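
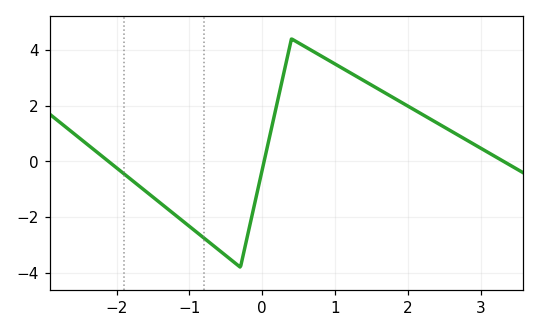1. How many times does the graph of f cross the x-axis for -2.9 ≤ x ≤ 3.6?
3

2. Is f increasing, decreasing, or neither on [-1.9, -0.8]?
decreasing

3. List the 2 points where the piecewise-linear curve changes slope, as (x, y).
(-0.3, -3.8); (0.4, 4.4)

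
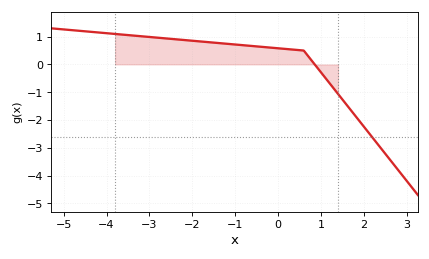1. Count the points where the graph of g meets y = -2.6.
1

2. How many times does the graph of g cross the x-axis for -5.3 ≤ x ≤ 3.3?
1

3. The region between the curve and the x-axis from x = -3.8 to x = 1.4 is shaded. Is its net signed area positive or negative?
positive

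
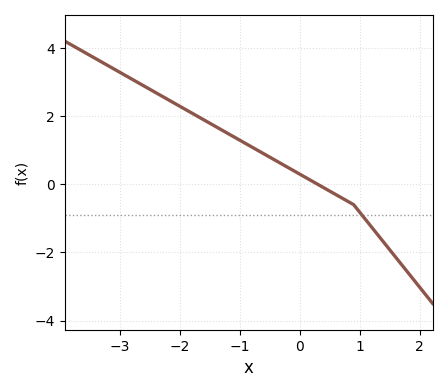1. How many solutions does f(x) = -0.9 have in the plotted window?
1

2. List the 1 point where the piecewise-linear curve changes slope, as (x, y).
(0.9, -0.6)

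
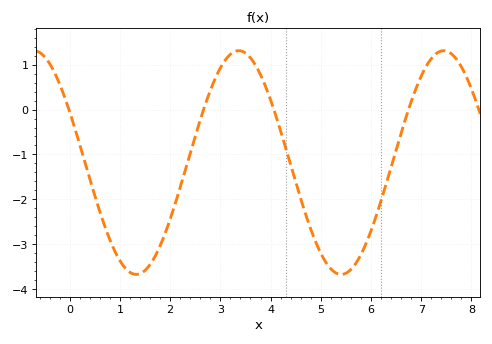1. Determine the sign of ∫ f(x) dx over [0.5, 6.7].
negative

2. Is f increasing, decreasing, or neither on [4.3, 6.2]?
neither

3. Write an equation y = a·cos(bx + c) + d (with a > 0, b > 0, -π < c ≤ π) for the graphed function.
y = 2.49cos(1.54x + 1.1) - 1.18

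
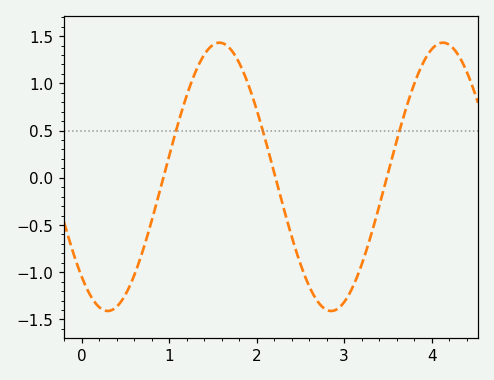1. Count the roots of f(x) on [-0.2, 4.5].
3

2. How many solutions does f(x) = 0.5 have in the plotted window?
3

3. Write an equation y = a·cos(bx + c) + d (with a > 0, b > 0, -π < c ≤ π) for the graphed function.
y = 1.42cos(2.46x + 2.41) + 0.01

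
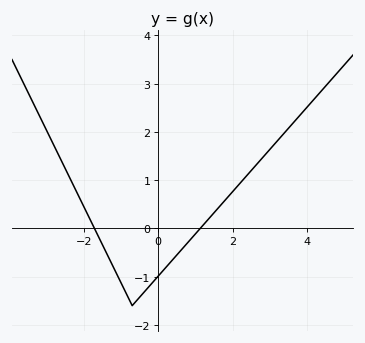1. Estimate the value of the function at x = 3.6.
2.16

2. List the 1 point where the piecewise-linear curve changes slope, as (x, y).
(-0.7, -1.6)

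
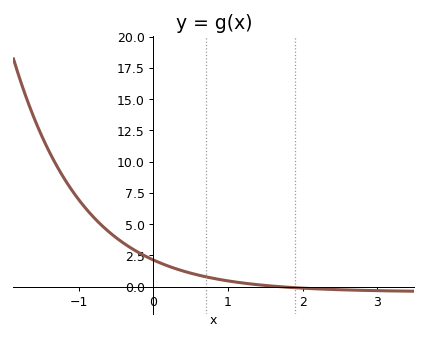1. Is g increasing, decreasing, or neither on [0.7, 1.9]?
decreasing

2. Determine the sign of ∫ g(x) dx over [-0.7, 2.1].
positive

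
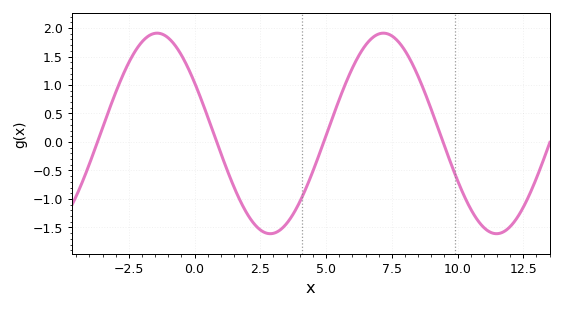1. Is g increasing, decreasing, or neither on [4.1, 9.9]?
neither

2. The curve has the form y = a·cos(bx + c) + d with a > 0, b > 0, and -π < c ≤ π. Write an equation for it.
y = 1.76cos(0.73x + 1) + 0.15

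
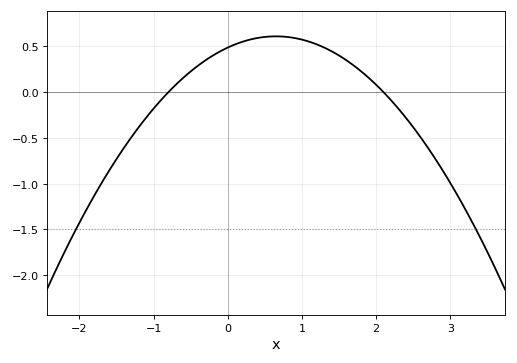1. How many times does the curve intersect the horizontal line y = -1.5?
2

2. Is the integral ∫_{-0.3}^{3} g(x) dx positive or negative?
positive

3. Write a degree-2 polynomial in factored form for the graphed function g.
y = -0.29(x + 0.8)(x - 2.1)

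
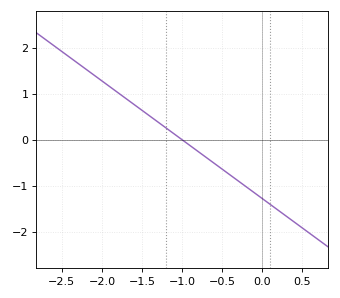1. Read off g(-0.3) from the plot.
-0.896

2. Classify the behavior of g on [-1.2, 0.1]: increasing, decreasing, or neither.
decreasing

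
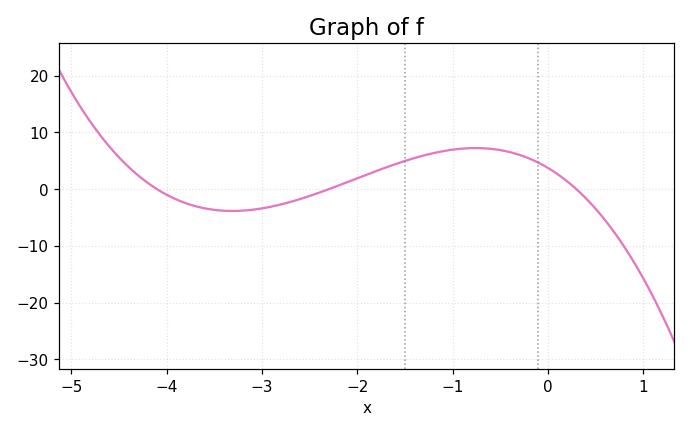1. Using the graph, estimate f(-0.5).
6.89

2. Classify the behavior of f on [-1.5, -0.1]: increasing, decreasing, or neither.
neither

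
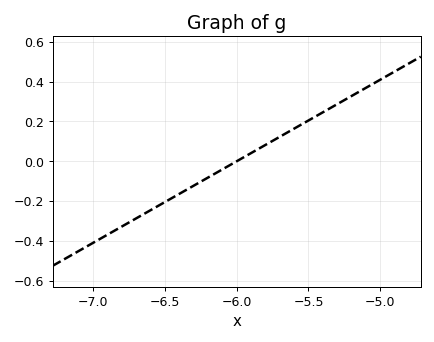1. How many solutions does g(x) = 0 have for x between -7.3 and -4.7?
1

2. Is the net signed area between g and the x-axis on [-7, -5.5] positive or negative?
negative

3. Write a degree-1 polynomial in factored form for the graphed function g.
y = 0.41(x + 6)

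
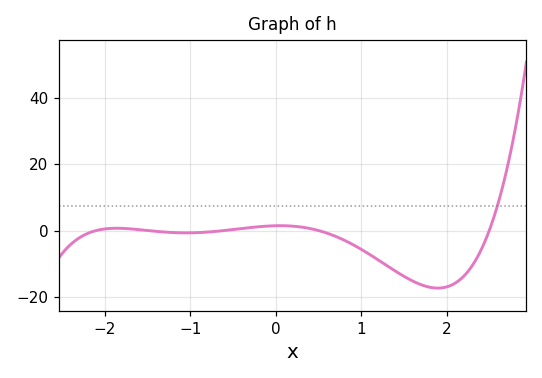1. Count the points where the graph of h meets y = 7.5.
1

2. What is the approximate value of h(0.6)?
-1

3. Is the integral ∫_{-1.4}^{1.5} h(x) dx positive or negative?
negative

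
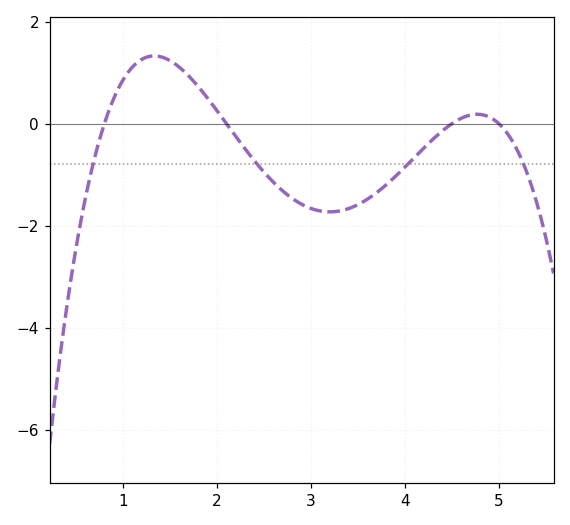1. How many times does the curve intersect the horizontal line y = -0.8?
4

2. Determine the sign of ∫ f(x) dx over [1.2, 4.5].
negative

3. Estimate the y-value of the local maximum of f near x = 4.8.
0.184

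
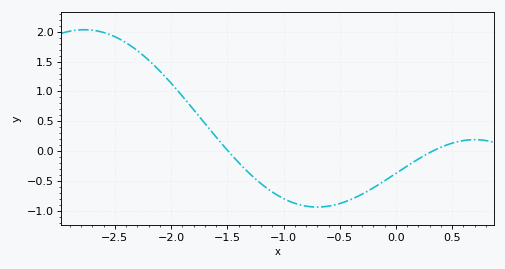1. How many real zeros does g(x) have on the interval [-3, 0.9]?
2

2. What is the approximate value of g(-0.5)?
-0.9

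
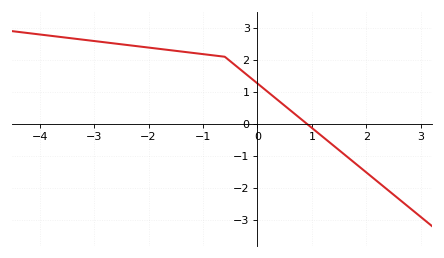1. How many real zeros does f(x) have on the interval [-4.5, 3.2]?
1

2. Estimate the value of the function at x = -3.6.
2.7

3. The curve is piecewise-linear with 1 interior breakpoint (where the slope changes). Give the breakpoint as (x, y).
(-0.6, 2.1)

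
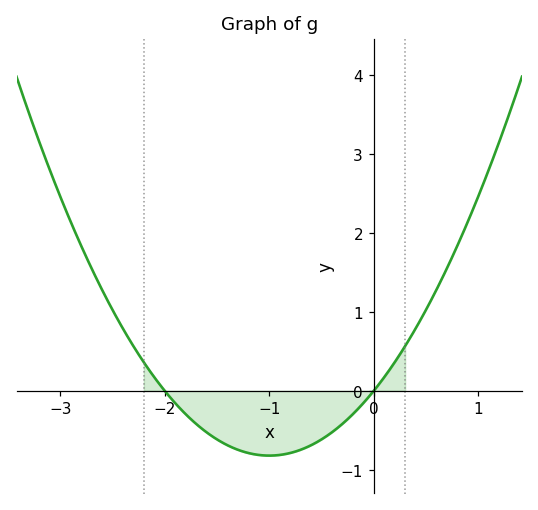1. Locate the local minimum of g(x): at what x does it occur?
-1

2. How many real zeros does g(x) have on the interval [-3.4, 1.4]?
2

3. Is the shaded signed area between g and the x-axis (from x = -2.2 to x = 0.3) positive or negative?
negative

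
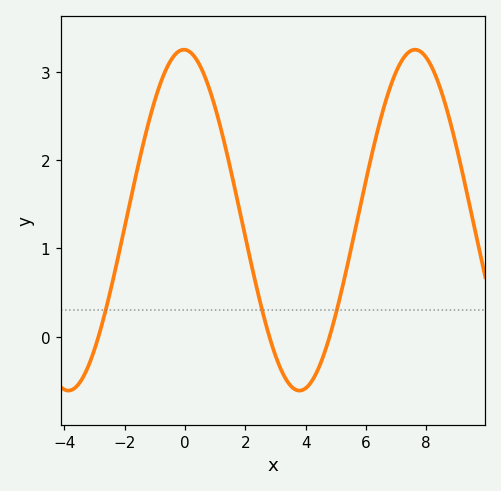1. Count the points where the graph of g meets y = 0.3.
3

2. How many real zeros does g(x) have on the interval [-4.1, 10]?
3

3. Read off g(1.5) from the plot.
1.9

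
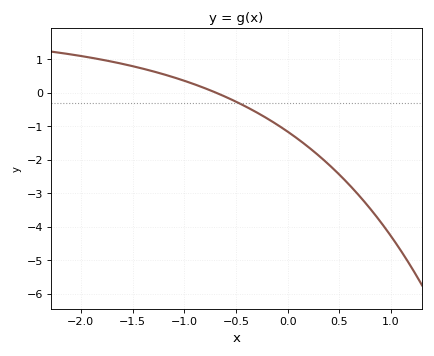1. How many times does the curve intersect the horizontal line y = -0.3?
1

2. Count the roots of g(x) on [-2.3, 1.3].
1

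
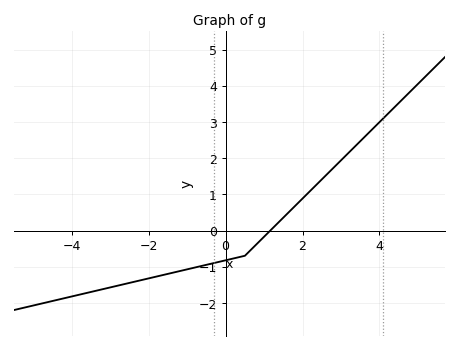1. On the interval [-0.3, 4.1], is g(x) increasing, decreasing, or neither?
increasing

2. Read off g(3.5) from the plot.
2.5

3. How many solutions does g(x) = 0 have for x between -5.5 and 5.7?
1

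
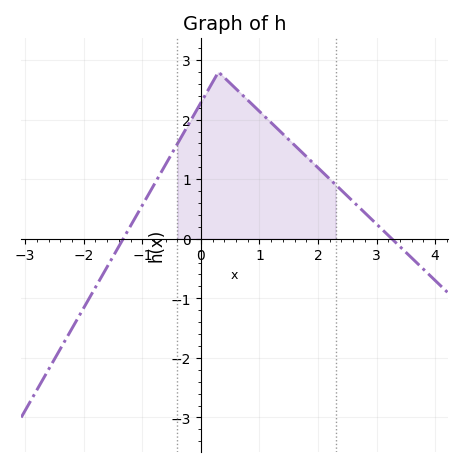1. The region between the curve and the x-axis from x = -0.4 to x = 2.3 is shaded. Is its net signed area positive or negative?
positive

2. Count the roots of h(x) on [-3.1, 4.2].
2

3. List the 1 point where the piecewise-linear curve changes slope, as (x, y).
(0.3, 2.8)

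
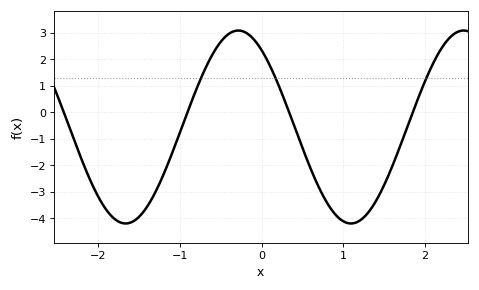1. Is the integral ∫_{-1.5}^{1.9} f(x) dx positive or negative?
negative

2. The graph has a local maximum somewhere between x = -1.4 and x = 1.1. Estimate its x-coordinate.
-0.285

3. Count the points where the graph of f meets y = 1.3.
3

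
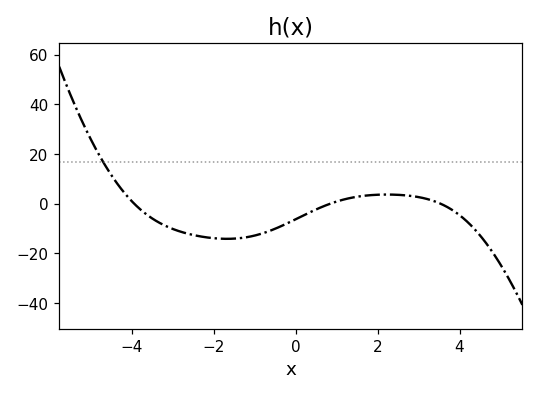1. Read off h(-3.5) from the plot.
-6.02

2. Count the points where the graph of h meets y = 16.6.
1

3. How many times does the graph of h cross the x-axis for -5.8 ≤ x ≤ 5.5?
3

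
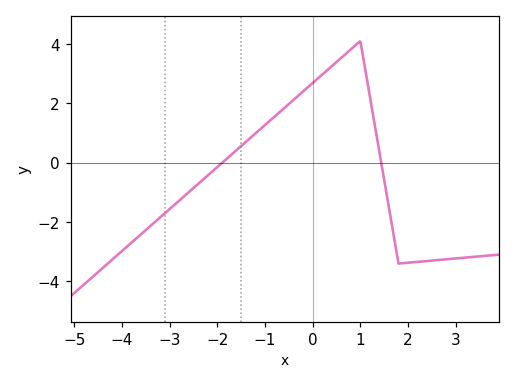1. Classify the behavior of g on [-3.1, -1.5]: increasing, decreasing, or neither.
increasing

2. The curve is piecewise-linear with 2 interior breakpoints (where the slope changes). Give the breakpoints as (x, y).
(1, 4.1); (1.8, -3.4)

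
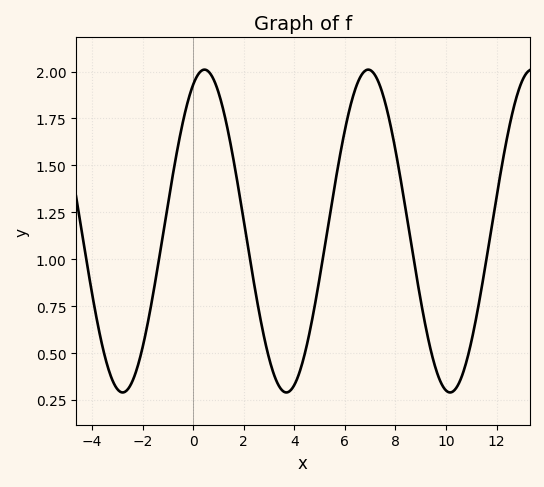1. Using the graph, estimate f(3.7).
0.29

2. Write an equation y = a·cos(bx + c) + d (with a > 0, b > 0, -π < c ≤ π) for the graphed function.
y = 0.86cos(0.97x - 0.432) + 1.15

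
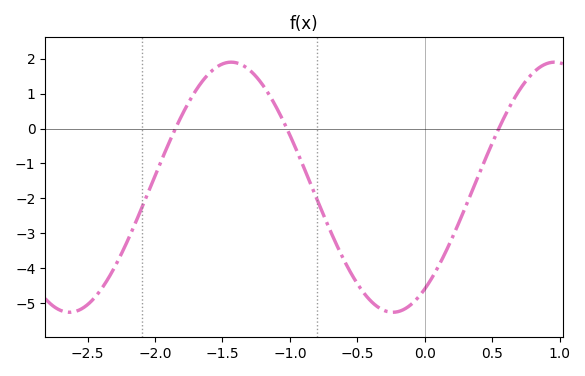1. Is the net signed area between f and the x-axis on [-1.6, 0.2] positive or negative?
negative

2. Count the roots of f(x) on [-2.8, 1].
3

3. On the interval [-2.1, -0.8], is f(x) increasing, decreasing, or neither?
neither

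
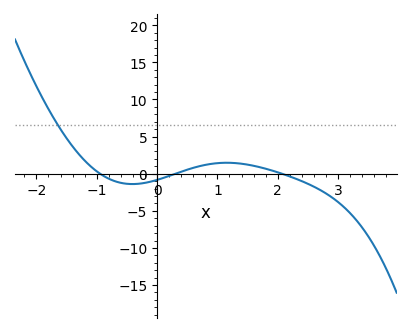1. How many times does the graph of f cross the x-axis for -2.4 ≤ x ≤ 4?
3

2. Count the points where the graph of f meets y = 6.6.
1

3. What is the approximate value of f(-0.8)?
-0.5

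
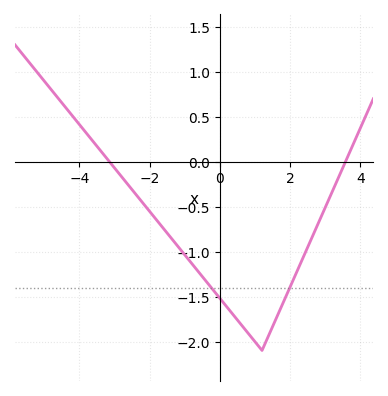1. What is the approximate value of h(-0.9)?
-1.09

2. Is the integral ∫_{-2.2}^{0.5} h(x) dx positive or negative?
negative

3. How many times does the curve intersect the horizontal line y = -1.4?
2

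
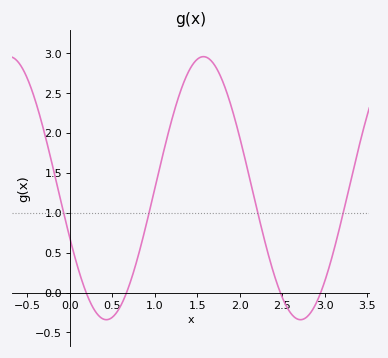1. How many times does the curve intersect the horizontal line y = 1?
4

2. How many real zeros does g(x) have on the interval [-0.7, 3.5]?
4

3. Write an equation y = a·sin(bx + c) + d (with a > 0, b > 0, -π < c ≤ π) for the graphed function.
y = 1.65sin(2.75x - 2.75) + 1.31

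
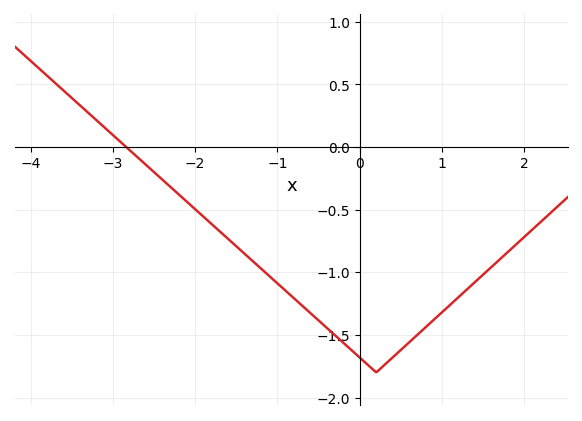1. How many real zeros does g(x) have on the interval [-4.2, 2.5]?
1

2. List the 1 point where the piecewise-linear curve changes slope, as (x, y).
(0.2, -1.8)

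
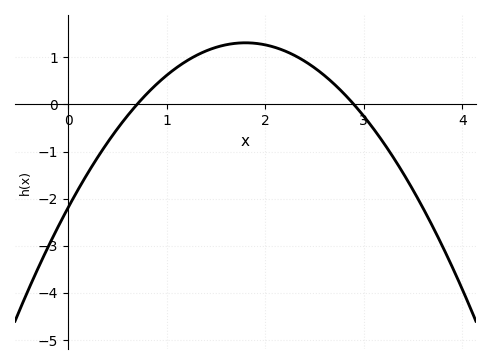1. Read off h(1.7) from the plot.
1.3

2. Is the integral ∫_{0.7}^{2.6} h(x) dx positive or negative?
positive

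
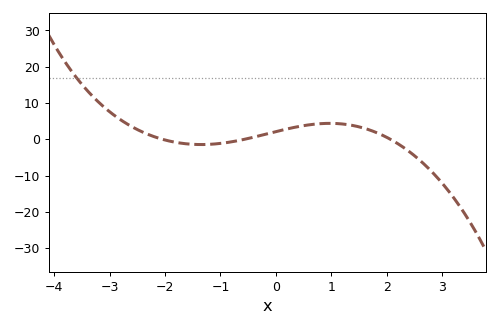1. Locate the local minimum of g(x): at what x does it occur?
-1.35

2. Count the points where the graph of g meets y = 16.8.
1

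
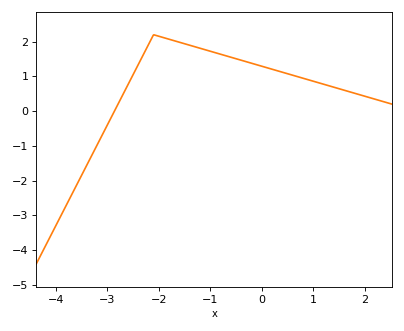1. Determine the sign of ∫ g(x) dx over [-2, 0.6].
positive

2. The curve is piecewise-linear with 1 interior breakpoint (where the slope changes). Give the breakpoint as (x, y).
(-2.1, 2.2)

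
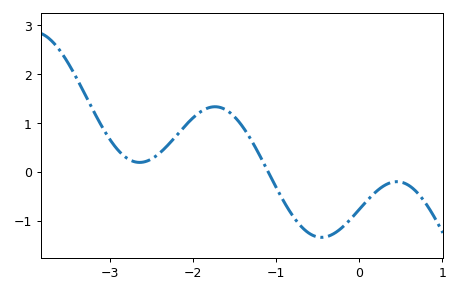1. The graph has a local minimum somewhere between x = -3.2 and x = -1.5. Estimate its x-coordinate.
-2.64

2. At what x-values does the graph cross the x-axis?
-1.1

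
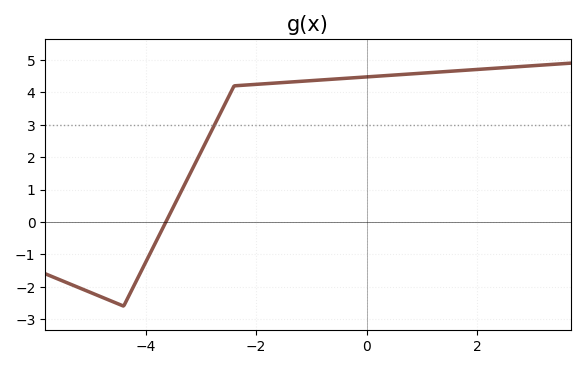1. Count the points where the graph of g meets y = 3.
1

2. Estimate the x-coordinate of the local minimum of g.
-4.4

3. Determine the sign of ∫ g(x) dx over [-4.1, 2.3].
positive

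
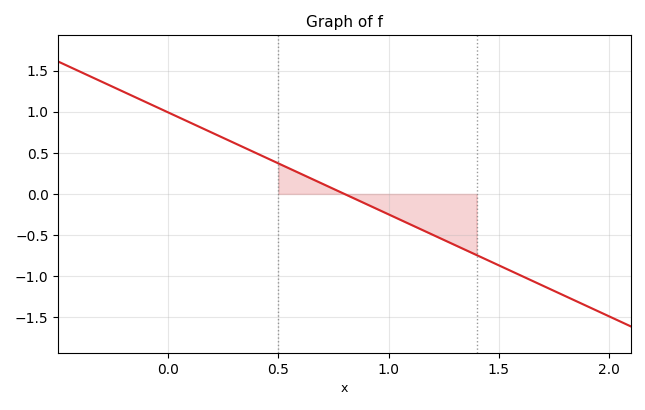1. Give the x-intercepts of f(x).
0.8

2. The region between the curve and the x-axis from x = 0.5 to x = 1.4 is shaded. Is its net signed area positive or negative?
negative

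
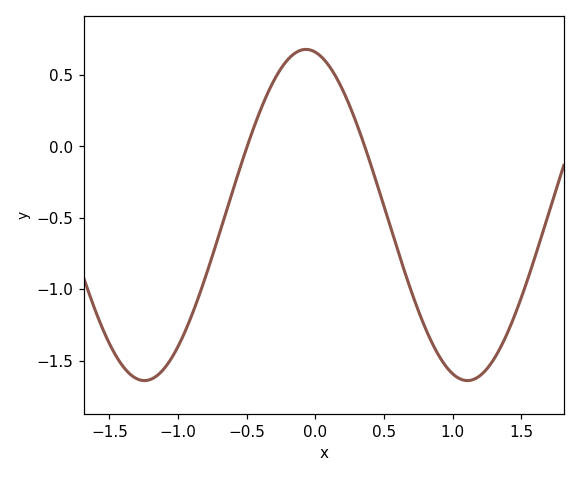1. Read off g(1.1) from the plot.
-1.64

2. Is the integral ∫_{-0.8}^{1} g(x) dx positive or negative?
negative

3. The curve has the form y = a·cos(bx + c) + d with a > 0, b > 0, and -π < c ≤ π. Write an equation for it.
y = 1.16cos(2.67x + 0.182) - 0.48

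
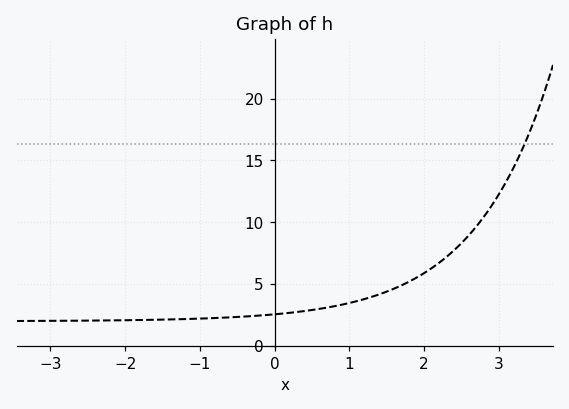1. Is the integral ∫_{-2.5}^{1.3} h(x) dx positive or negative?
positive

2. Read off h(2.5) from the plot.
8.5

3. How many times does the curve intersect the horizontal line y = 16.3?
1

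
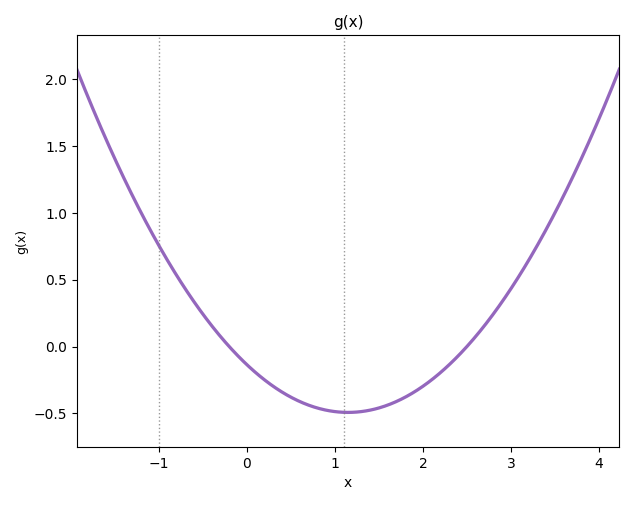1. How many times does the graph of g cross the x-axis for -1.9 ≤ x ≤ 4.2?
2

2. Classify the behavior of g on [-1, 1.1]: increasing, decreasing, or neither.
decreasing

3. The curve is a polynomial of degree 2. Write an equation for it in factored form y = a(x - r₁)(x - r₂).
y = 0.27(x + 0.2)(x - 2.5)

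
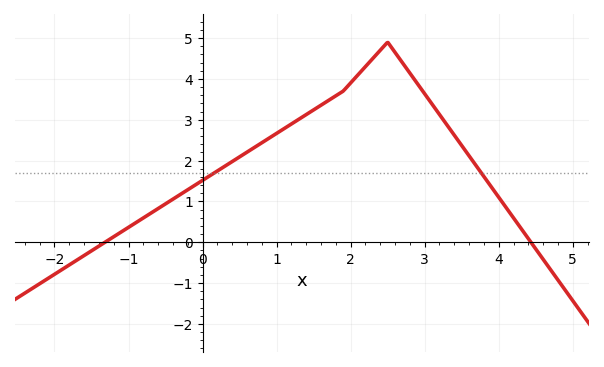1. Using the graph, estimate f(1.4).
3.12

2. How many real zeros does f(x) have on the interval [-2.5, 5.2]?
2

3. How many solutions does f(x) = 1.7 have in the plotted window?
2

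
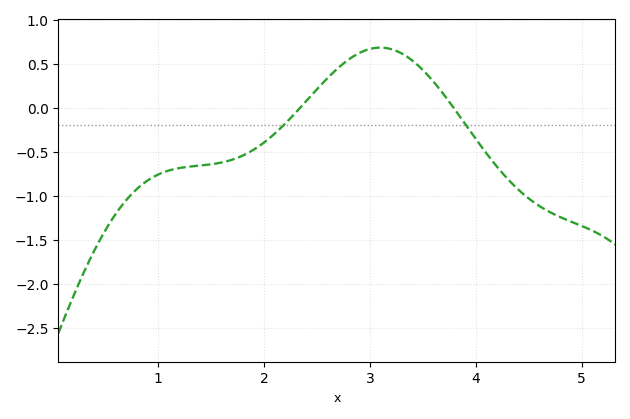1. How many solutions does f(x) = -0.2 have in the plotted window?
2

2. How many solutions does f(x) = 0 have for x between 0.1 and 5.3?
2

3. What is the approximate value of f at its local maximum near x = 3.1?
0.7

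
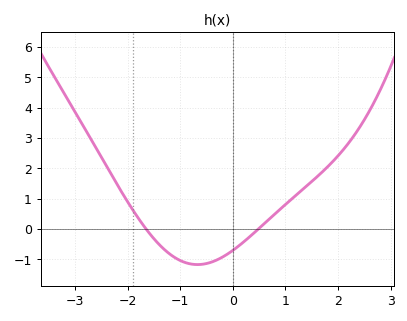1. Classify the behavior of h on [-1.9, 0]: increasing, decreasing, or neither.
neither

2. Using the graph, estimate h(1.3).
1.3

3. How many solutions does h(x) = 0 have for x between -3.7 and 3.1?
2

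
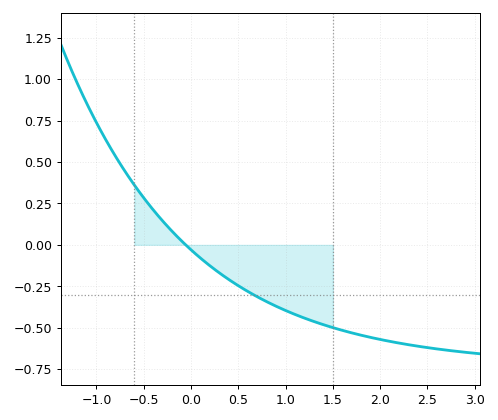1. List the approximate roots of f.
-0.057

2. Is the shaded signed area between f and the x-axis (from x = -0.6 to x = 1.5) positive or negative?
negative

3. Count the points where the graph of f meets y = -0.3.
1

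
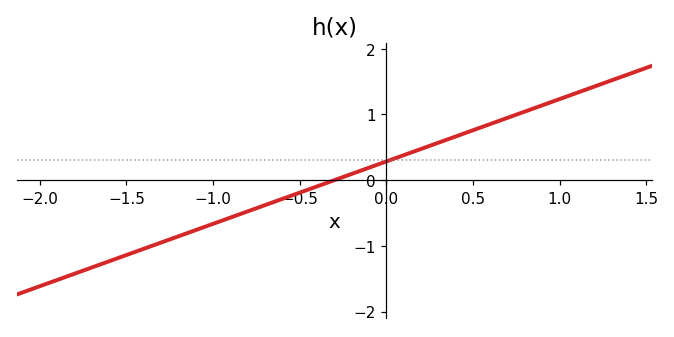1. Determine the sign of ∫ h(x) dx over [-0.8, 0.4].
positive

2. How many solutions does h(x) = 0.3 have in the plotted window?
1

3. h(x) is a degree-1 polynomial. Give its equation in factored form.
y = 0.95(x + 0.3)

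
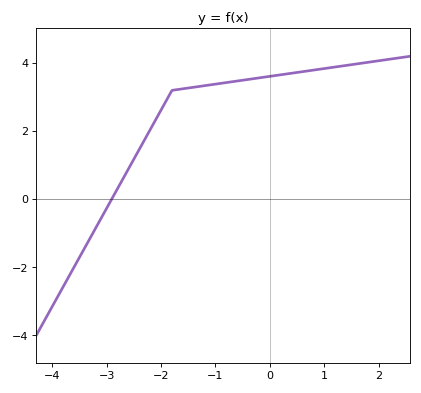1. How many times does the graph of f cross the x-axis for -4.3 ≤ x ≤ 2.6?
1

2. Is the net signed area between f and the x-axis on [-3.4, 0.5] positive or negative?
positive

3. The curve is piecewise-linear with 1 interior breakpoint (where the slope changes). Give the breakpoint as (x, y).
(-1.8, 3.2)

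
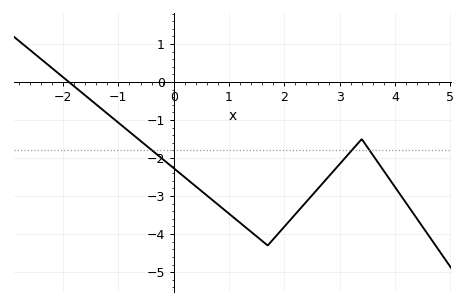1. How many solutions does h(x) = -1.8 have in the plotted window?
3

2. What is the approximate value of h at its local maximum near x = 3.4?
-1.5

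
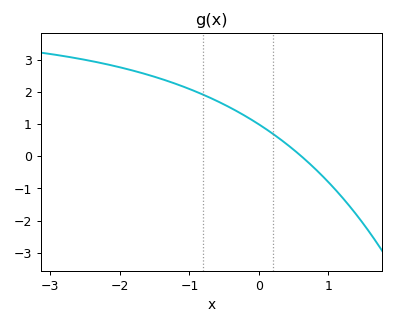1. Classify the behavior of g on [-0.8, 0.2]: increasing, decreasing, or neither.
decreasing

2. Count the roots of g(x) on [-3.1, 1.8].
1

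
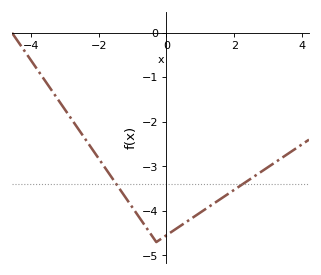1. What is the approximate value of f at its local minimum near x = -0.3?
-4.7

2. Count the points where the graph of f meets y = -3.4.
2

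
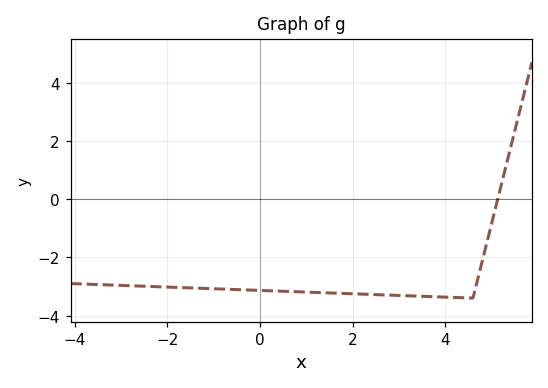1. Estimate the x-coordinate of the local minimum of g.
4.6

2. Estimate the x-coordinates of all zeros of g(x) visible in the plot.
5.2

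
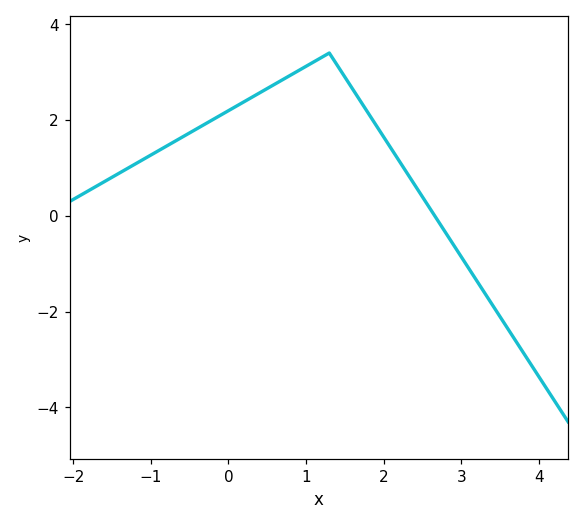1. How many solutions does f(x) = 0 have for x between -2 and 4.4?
1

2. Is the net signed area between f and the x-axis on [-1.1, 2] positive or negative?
positive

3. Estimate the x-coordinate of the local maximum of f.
1.3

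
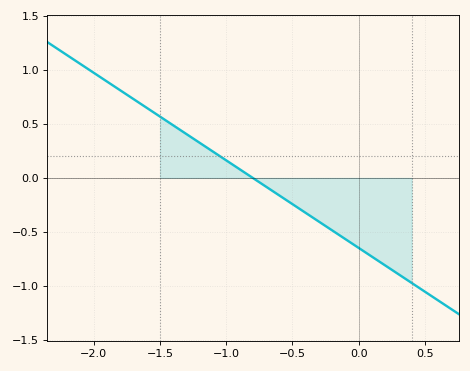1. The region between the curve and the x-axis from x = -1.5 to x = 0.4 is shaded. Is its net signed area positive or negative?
negative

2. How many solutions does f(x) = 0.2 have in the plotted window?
1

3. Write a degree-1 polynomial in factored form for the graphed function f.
y = -0.81(x + 0.8)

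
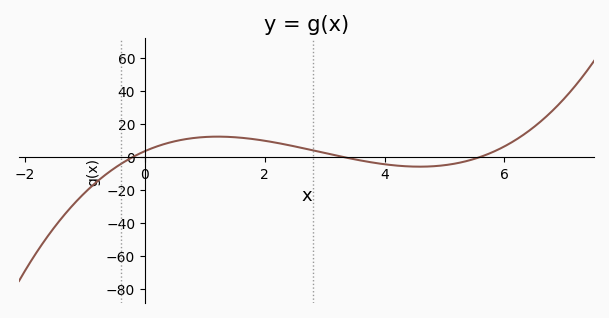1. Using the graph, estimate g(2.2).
8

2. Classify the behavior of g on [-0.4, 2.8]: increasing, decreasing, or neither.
neither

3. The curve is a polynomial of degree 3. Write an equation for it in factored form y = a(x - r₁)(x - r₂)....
y = 0.95(x + 0.2)(x - 3.3)(x - 5.6)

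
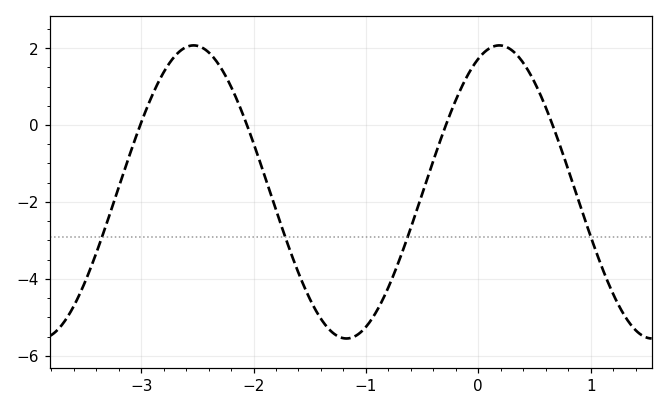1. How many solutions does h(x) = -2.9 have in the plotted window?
4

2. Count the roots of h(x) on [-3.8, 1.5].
4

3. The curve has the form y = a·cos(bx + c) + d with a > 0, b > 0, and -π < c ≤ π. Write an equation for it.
y = 3.81cos(2.31x - 0.432) - 1.74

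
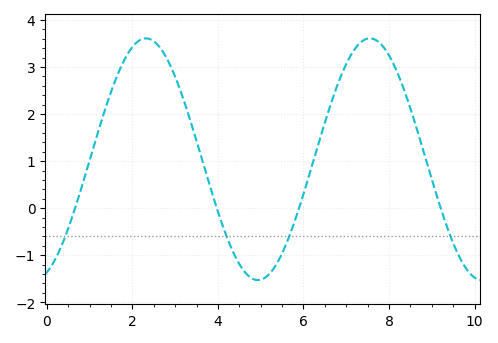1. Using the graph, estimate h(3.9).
0.209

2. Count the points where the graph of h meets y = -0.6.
4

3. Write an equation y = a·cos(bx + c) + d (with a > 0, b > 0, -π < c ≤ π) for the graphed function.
y = 2.57cos(1.2x - 2.78) + 1.04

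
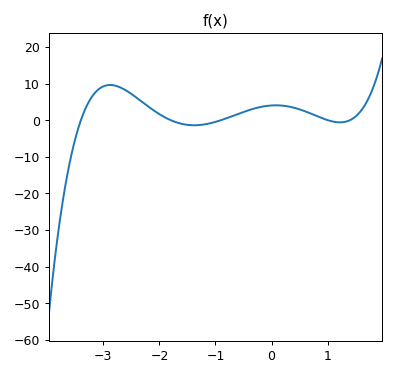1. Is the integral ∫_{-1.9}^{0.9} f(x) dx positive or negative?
positive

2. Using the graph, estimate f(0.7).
1.79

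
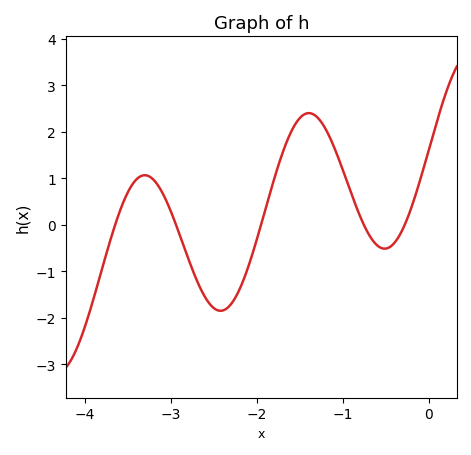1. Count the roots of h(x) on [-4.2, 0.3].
5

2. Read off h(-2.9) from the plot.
-0.2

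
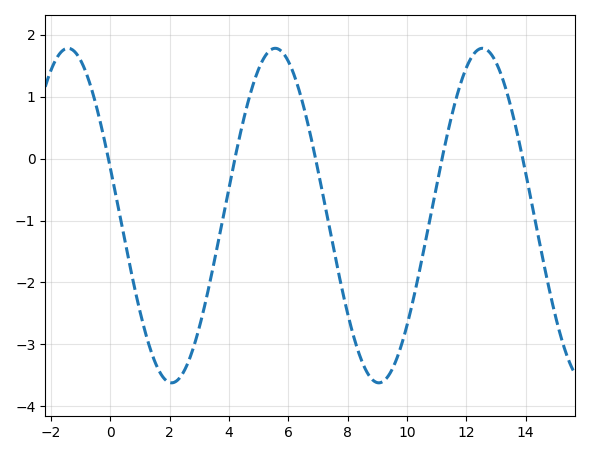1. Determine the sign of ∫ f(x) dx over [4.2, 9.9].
negative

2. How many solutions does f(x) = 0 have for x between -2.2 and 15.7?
5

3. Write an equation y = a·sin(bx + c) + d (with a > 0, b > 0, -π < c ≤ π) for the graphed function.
y = 2.7sin(0.9x + 2.85) - 0.92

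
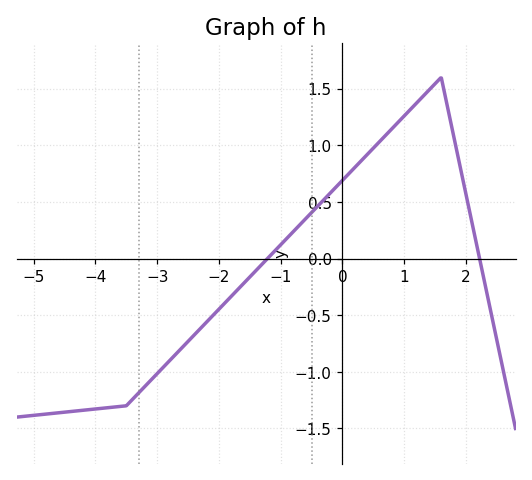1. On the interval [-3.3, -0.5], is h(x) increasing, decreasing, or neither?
increasing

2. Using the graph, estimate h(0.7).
1.09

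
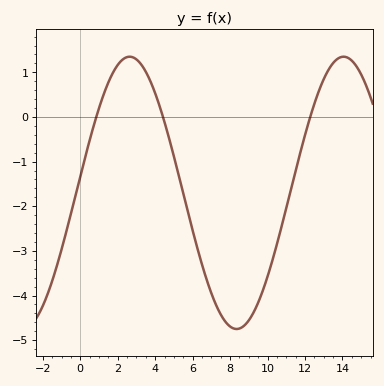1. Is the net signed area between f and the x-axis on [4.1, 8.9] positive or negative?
negative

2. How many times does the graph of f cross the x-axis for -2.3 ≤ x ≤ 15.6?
3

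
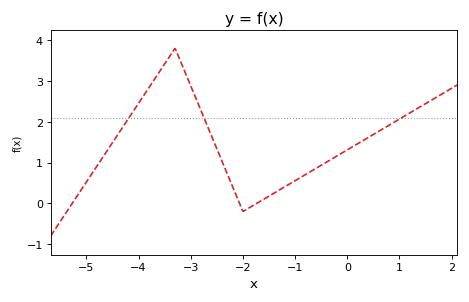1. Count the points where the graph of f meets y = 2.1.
3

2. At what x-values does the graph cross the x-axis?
-5.2, -2, -1.8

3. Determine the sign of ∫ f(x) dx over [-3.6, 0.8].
positive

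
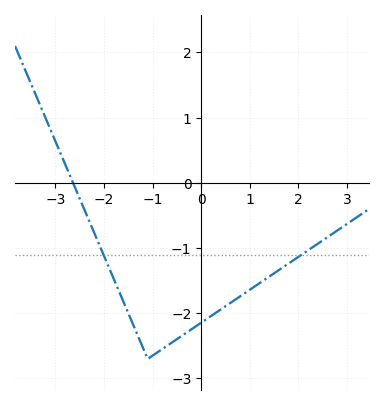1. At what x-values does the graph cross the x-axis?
-2.63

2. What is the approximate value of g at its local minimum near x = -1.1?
-2.7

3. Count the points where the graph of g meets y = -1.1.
2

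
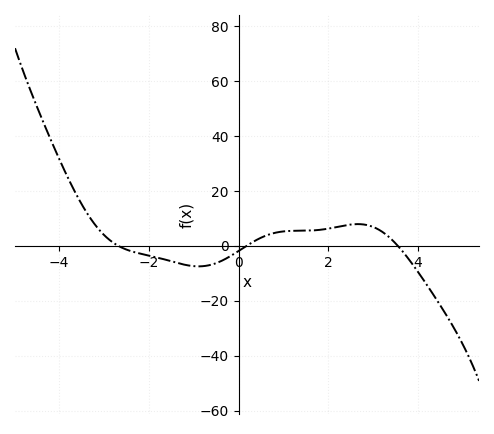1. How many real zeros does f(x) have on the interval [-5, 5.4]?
3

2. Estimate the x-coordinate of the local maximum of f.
2.6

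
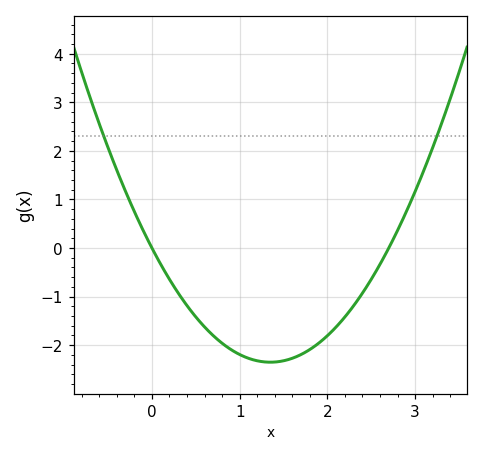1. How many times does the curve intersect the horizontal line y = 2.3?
2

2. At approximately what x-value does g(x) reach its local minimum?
1.35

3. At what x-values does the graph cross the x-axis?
0, 2.7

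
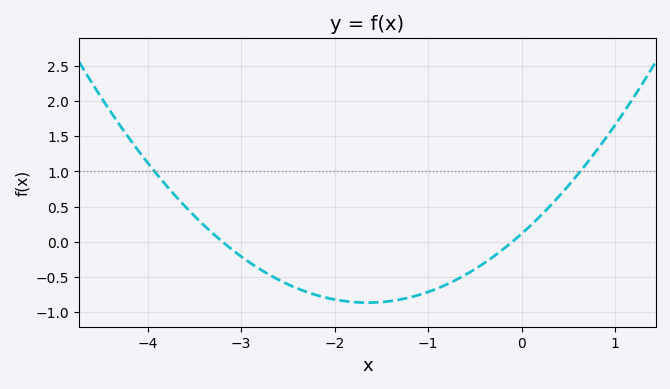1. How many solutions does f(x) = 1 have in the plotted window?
2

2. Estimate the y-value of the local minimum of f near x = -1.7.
-0.85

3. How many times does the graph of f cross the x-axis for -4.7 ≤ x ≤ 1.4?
2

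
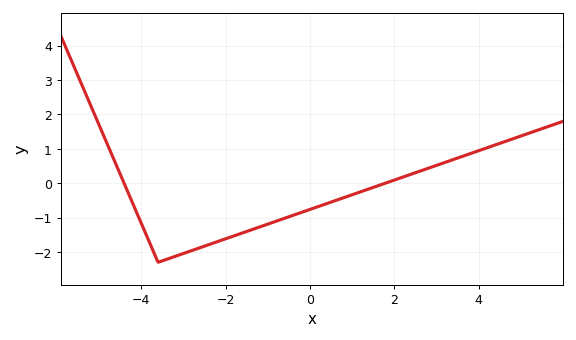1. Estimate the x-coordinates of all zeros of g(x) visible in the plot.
-4.4, 1.8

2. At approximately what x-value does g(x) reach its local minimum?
-3.6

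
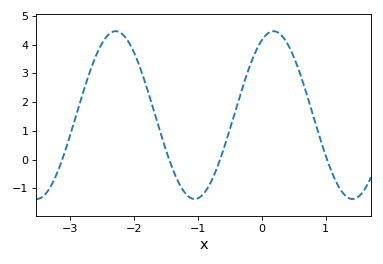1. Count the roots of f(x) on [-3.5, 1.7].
4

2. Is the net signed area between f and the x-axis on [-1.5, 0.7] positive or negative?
positive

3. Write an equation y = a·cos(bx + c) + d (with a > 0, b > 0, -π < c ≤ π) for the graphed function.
y = 2.92cos(2.55x - 0.47) + 1.55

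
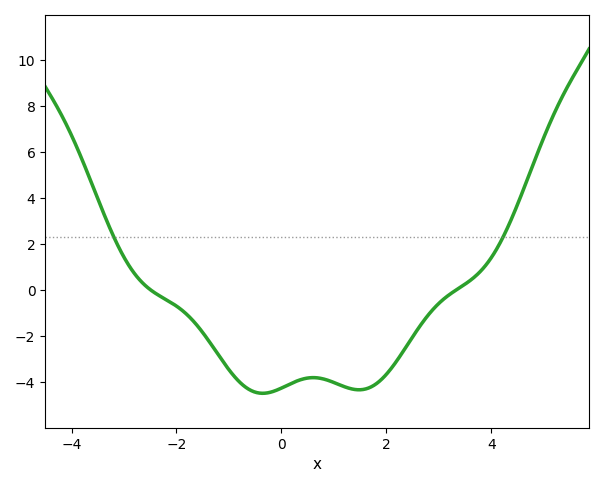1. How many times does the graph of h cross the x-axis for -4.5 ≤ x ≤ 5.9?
2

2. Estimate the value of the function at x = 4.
1.42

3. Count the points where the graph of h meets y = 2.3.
2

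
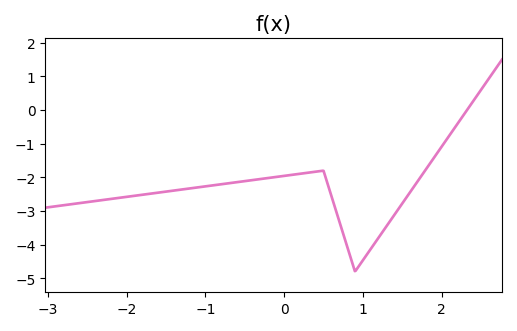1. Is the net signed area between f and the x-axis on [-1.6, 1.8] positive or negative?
negative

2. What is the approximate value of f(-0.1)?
-2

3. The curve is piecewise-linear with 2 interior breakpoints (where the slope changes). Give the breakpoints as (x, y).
(0.5, -1.8); (0.9, -4.8)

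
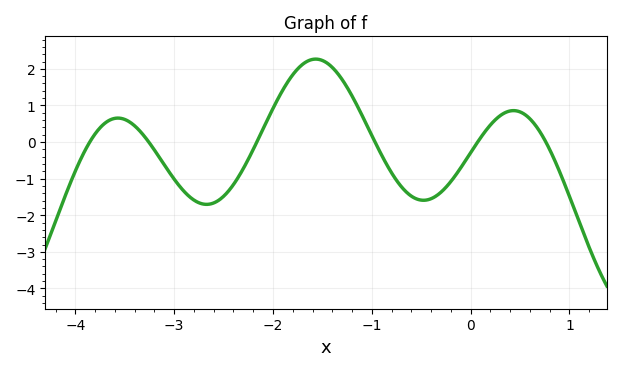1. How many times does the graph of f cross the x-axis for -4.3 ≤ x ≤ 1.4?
6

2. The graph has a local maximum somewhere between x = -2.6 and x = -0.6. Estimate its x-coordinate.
-1.57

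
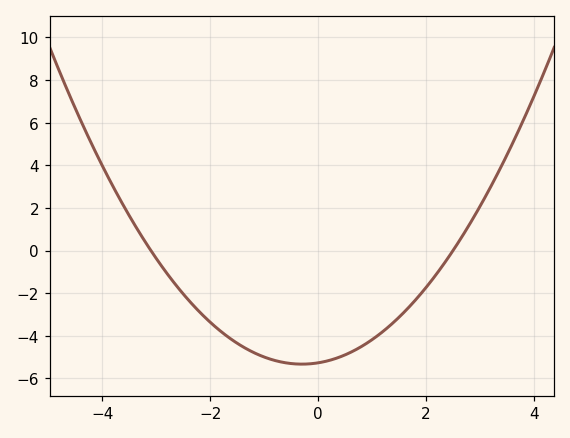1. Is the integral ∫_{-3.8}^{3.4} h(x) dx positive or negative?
negative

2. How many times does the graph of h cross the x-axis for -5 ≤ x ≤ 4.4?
2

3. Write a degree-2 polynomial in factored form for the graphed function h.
y = 0.68(x + 3.1)(x - 2.5)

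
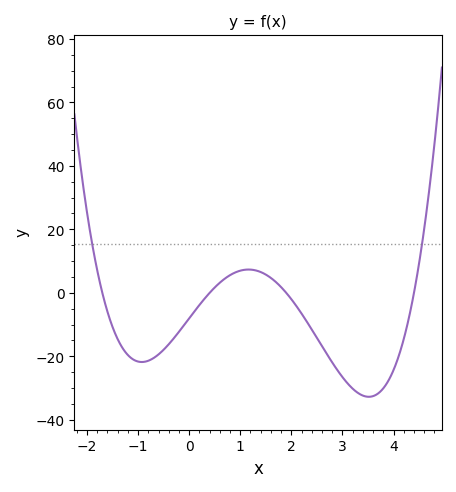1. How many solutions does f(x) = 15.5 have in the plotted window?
2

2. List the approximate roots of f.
-1.7, 0.4, 1.9, 4.4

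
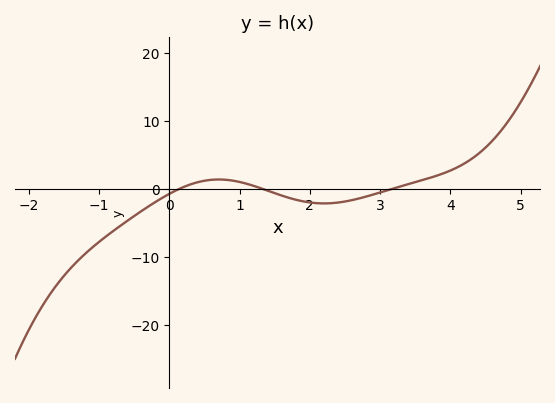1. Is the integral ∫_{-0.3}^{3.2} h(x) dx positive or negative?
negative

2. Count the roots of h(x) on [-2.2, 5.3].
3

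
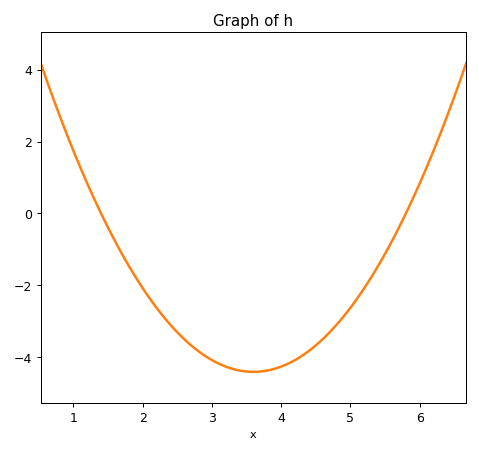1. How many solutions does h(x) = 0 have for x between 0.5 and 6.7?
2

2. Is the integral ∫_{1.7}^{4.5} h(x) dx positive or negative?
negative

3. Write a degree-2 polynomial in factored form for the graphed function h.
y = 0.91(x - 1.4)(x - 5.8)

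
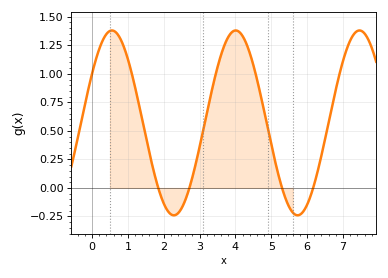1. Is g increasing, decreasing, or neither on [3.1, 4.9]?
neither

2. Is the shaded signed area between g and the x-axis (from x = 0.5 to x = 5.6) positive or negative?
positive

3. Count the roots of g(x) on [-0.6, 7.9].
4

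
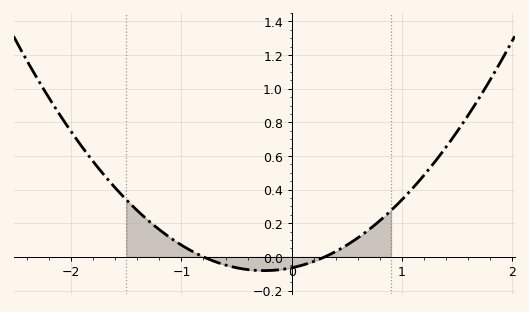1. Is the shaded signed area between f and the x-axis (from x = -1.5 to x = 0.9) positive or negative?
positive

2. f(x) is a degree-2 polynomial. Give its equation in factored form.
y = 0.27(x + 0.8)(x - 0.3)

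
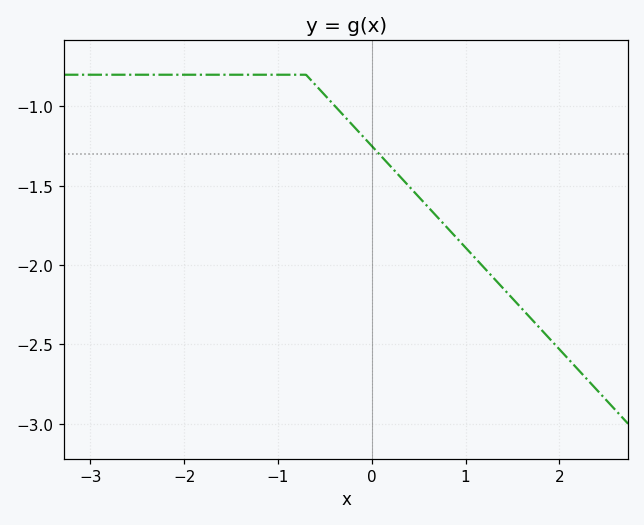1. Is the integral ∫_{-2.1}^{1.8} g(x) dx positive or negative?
negative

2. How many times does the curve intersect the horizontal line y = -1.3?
1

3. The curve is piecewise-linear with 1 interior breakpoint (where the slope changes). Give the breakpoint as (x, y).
(-0.7, -0.8)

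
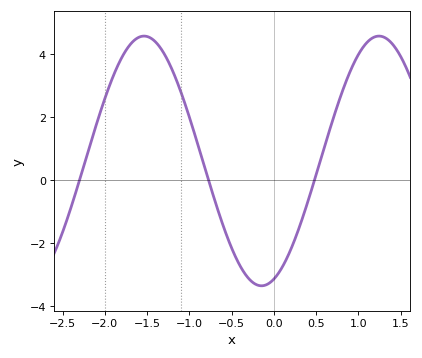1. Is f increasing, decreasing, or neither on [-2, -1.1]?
neither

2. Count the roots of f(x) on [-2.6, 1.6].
3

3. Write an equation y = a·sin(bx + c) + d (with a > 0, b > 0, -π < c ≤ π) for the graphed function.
y = 3.97sin(2.3x - 1.2) + 0.6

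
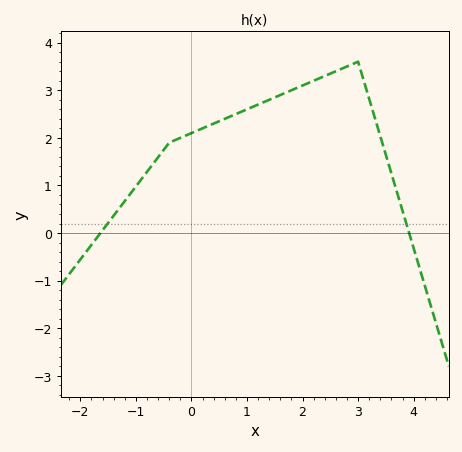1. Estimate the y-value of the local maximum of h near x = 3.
3.6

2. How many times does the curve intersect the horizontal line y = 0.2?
2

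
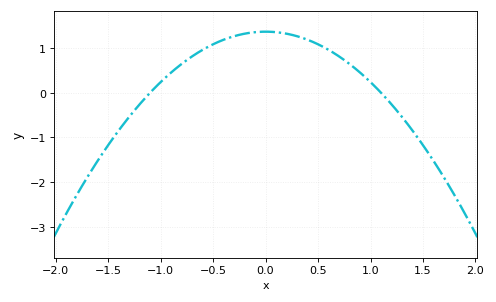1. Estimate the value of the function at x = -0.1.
1.4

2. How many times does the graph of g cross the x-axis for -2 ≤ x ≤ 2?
2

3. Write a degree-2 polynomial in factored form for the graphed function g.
y = -1.13(x + 1.1)(x - 1.1)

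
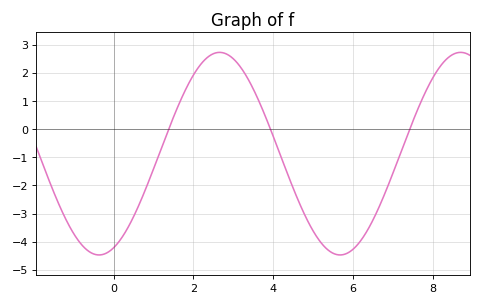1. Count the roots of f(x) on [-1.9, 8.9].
3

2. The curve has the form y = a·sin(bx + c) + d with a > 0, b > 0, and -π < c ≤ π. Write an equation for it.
y = 3.6sin(1.04x - 1.19) - 0.87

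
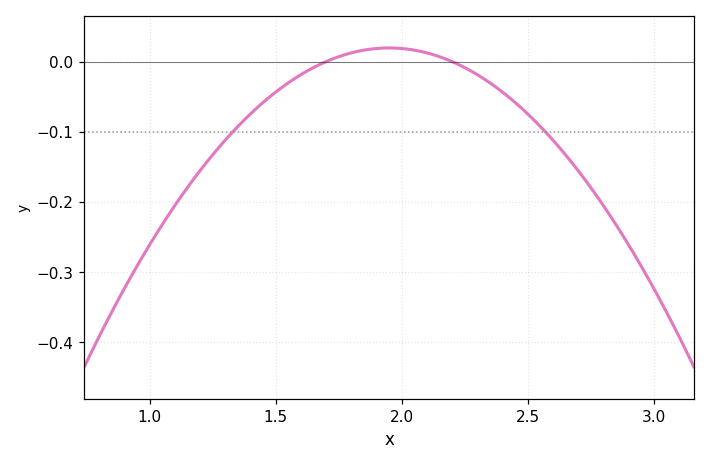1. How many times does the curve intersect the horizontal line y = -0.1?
2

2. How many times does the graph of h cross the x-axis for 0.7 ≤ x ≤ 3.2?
2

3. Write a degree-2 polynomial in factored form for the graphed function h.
y = -0.31(x - 1.7)(x - 2.2)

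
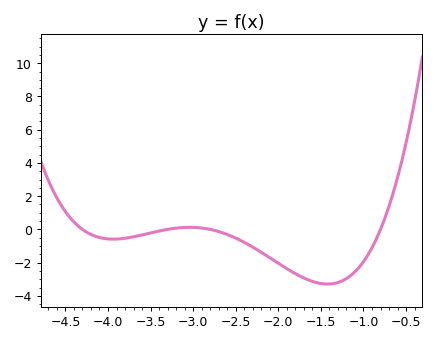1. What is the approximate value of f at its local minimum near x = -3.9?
-0.6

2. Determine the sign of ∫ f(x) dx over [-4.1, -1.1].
negative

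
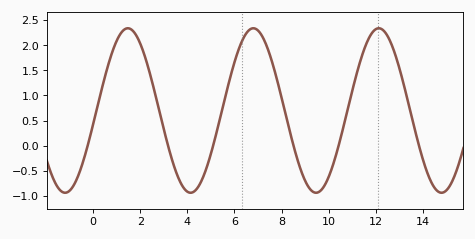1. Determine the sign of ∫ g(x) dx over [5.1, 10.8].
positive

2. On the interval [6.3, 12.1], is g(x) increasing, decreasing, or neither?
neither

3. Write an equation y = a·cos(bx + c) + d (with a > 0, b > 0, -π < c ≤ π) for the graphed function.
y = 1.64cos(1.18x - 1.74) + 0.7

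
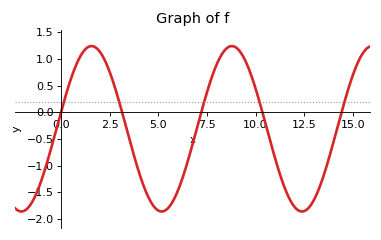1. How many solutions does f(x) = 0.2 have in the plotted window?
5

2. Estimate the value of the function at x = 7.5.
0.4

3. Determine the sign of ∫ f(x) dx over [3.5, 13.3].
negative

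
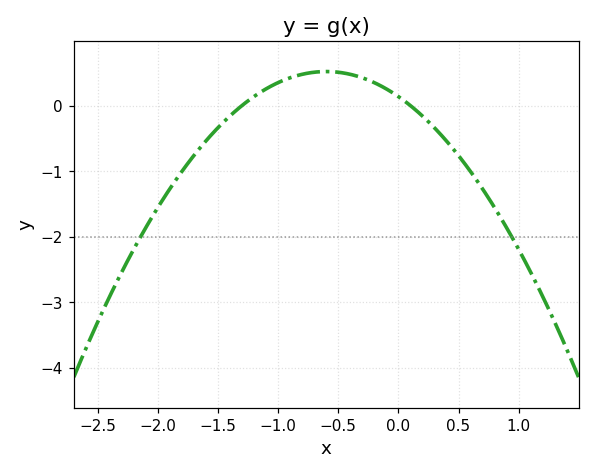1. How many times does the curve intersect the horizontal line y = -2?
2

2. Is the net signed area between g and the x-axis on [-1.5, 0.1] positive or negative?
positive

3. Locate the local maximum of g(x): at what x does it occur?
-0.6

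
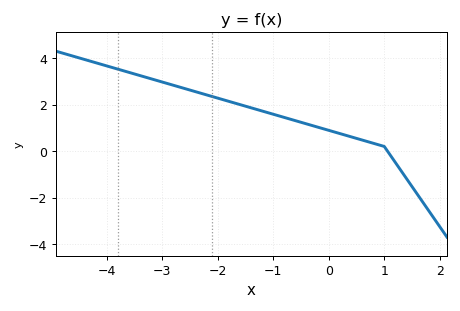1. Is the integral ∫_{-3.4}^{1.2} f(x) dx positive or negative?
positive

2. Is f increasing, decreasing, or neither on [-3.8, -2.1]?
decreasing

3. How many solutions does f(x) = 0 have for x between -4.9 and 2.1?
1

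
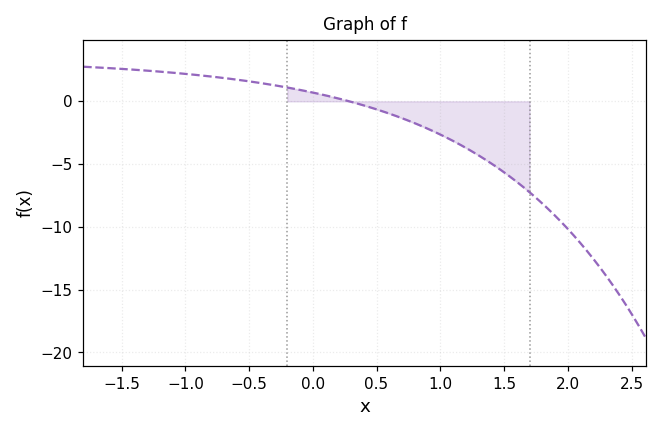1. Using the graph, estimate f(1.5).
-5.65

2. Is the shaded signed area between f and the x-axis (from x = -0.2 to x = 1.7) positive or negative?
negative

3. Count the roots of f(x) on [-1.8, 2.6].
1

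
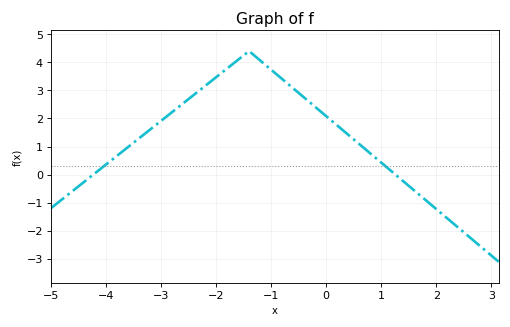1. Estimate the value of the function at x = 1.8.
-0.892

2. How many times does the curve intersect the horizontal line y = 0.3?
2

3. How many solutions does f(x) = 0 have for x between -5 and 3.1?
2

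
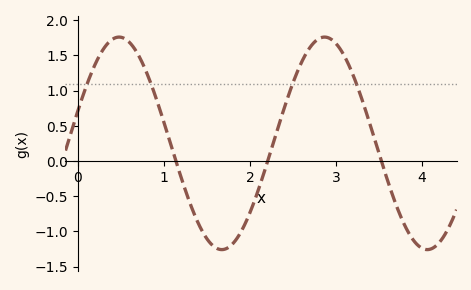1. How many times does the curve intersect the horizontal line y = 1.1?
4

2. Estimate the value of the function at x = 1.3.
-0.589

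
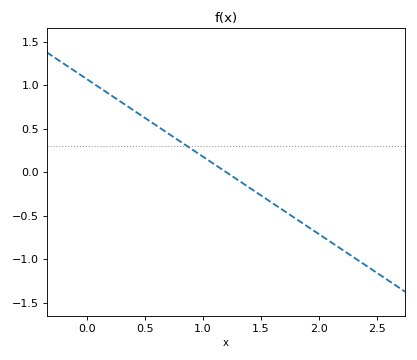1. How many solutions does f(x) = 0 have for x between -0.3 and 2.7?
1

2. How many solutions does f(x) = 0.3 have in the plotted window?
1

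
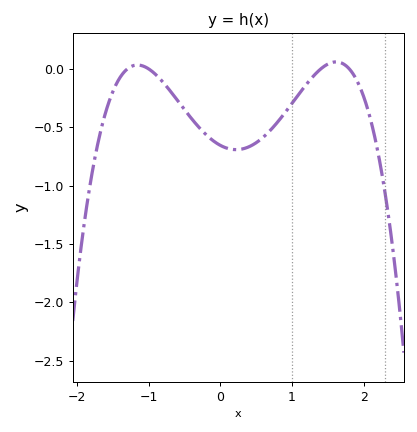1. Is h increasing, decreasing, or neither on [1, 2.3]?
neither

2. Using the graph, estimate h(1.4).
0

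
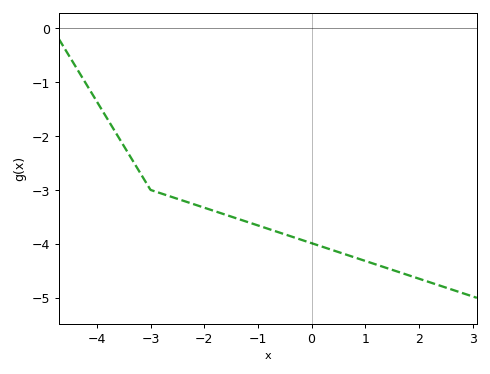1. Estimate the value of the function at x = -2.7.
-3.1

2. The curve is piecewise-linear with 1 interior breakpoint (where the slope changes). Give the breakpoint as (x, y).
(-3, -3)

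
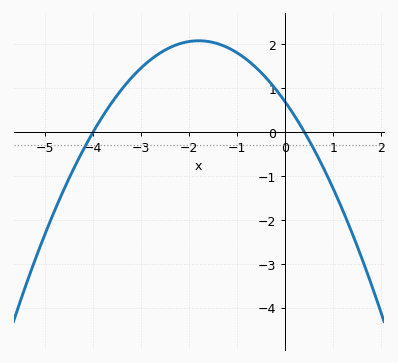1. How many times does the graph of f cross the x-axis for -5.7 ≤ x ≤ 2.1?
2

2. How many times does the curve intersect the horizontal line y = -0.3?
2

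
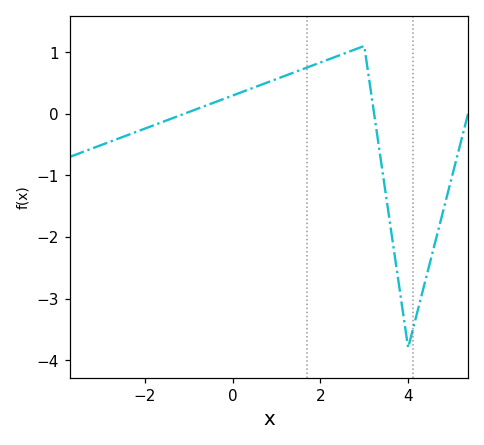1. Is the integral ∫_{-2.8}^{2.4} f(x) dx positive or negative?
positive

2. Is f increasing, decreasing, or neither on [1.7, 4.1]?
neither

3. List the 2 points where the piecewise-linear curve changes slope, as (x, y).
(3, 1.1); (4, -3.8)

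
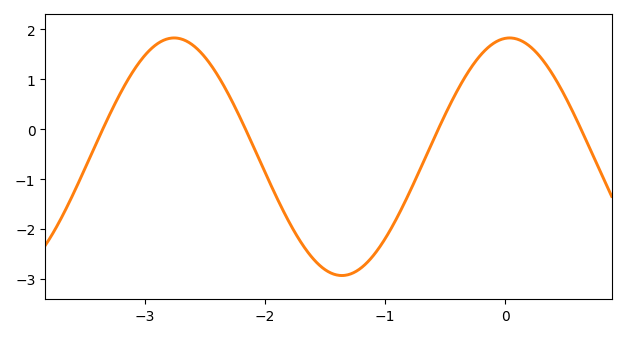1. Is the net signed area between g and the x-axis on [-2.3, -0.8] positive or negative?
negative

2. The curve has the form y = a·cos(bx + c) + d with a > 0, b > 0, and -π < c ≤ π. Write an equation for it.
y = 2.38cos(2.25x - 0.08) - 0.55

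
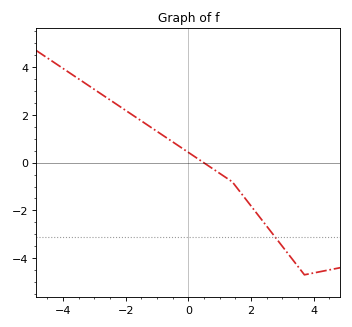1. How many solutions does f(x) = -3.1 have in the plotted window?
1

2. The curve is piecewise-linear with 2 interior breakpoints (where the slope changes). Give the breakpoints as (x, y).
(1.4, -0.8); (3.7, -4.7)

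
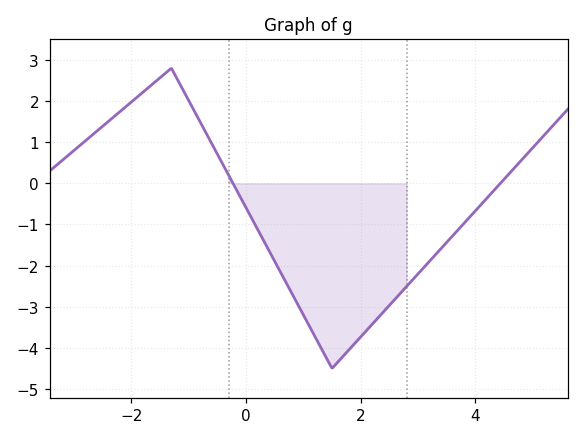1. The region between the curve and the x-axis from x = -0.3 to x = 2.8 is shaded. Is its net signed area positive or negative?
negative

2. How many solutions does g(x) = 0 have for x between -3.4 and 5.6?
2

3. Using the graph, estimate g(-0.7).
1.2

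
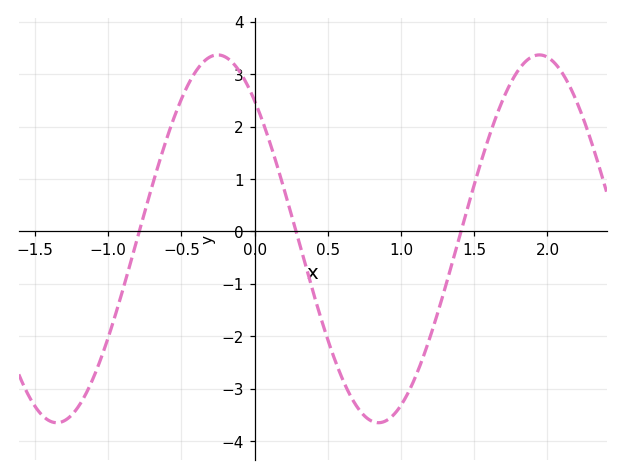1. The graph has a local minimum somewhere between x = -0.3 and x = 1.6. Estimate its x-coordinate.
0.846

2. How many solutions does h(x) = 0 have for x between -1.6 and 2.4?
3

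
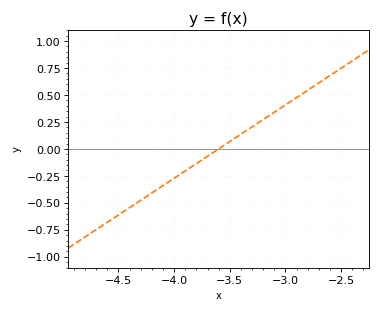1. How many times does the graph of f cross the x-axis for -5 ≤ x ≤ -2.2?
1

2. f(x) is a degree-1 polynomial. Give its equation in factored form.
y = 0.68(x + 3.6)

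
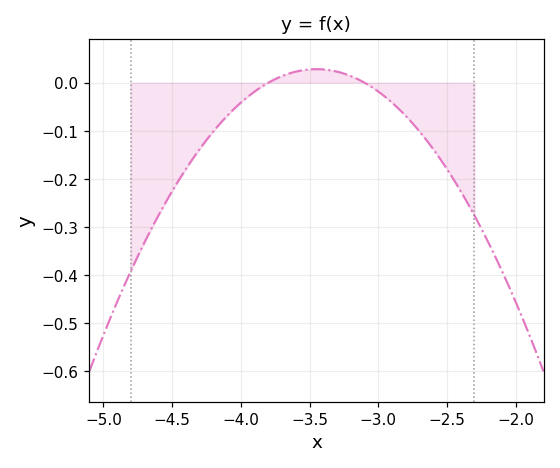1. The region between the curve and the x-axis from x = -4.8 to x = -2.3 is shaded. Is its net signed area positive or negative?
negative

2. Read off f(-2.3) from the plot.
-0.28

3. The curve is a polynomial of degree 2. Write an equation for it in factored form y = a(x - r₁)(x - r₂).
y = -0.23(x + 3.8)(x + 3.1)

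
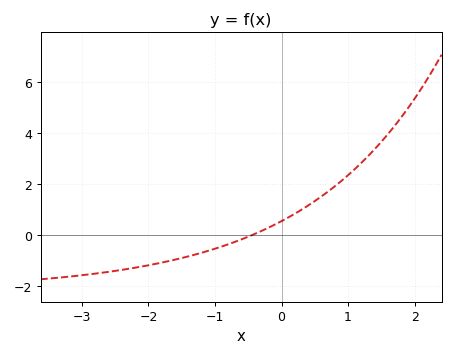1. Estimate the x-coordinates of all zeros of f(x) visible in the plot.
-0.4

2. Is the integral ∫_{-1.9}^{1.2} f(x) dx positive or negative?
positive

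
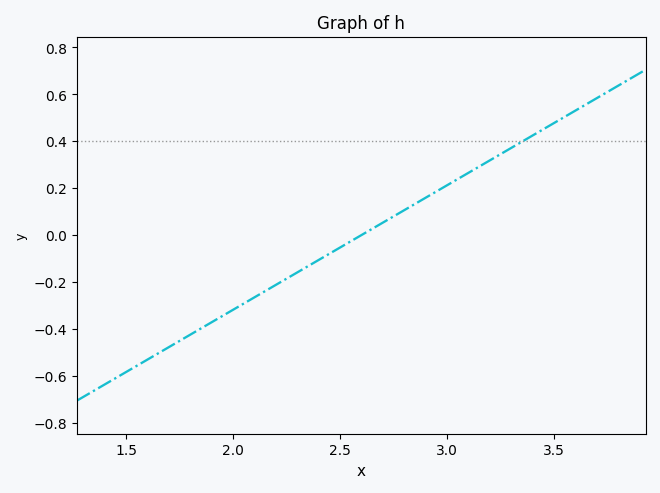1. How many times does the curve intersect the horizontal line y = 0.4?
1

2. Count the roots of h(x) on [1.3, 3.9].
1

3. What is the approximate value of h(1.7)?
-0.48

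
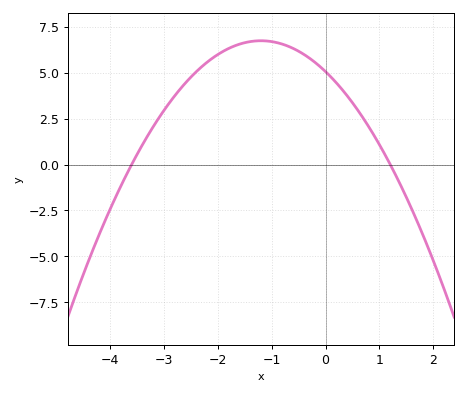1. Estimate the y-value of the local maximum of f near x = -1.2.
6.8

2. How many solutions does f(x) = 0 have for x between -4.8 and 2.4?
2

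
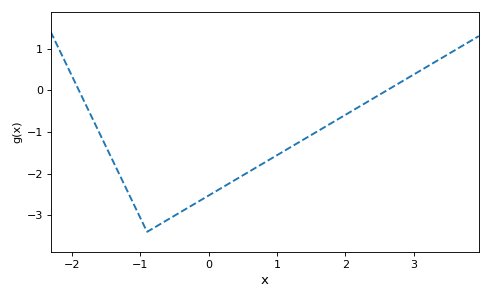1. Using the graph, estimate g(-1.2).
-2.4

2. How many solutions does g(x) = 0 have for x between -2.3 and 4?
2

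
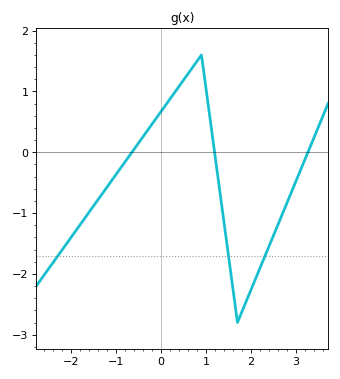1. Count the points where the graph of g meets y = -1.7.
3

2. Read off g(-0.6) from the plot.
0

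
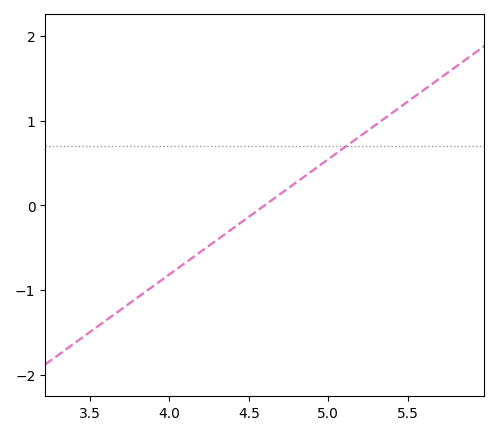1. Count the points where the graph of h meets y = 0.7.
1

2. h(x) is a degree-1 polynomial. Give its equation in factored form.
y = 1.36(x - 4.6)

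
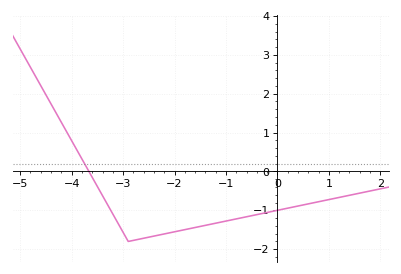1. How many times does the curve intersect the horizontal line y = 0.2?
1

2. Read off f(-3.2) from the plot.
-1.09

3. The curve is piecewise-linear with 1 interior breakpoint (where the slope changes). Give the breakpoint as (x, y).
(-2.9, -1.8)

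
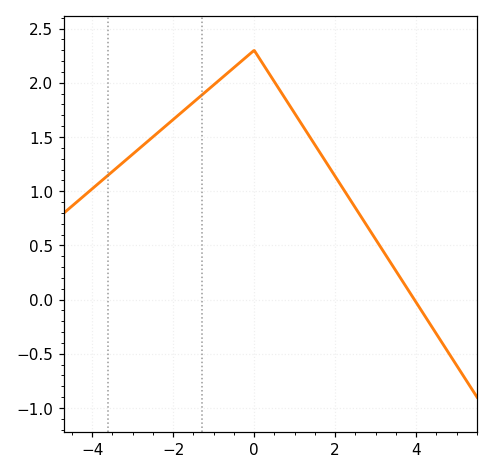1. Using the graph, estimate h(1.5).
1.45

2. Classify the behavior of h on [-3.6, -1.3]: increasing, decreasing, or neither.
increasing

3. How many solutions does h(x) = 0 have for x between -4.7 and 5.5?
1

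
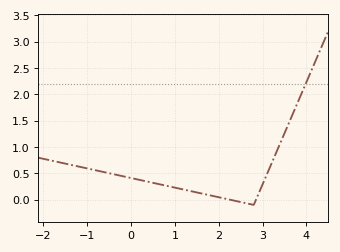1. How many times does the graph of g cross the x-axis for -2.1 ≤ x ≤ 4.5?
2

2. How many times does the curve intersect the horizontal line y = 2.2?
1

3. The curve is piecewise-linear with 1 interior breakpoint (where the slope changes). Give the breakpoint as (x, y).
(2.8, -0.1)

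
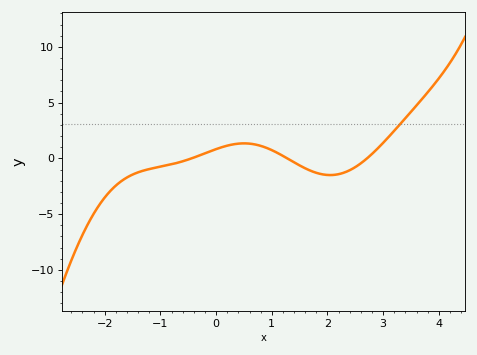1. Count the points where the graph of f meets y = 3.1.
1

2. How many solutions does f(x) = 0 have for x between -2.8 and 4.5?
3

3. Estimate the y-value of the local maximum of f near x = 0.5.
1.35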